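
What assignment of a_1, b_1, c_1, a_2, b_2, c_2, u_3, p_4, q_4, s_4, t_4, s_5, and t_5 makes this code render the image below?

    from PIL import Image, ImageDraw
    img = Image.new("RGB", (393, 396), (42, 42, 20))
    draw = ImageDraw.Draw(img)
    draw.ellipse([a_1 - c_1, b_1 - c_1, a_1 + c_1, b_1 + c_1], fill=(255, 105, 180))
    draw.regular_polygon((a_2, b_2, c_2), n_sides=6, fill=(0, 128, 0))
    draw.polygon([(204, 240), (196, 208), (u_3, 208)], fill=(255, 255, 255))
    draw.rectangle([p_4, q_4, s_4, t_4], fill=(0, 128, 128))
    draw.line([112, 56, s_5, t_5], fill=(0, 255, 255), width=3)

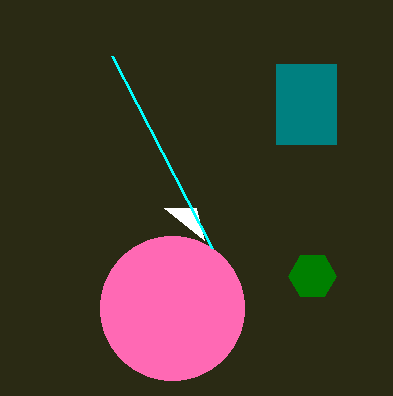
a_1 = 172
b_1 = 308
c_1 = 72
a_2 = 312
b_2 = 276
c_2 = 24
u_3 = 164
p_4 = 276
q_4 = 64
s_4 = 336
t_4 = 144
s_5 = 212
t_5 = 248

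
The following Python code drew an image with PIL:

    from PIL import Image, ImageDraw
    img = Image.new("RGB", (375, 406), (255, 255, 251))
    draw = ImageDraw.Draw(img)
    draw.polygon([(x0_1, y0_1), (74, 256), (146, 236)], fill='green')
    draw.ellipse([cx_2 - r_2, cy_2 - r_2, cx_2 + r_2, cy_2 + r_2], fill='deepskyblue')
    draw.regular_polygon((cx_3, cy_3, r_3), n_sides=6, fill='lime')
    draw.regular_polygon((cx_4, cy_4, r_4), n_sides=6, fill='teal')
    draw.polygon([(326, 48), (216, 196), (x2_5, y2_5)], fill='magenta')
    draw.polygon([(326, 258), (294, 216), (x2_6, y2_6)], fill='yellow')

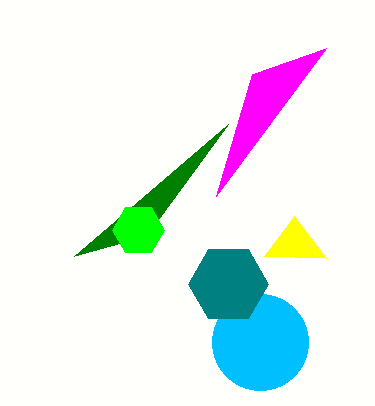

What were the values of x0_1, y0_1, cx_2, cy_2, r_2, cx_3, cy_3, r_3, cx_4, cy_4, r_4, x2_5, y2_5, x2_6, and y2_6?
x0_1 = 228; y0_1 = 124; cx_2 = 260; cy_2 = 342; r_2 = 48; cx_3 = 138; cy_3 = 230; r_3 = 26; cx_4 = 228; cy_4 = 284; r_4 = 40; x2_5 = 252; y2_5 = 74; x2_6 = 264; y2_6 = 256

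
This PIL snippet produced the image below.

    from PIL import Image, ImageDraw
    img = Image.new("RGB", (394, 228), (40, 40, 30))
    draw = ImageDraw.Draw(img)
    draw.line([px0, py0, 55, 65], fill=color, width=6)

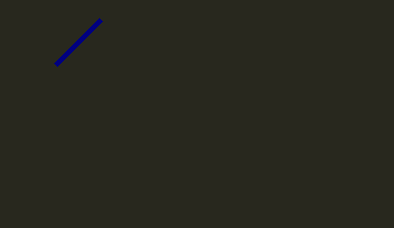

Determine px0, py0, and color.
px0 = 100
py0 = 20
color = 'navy'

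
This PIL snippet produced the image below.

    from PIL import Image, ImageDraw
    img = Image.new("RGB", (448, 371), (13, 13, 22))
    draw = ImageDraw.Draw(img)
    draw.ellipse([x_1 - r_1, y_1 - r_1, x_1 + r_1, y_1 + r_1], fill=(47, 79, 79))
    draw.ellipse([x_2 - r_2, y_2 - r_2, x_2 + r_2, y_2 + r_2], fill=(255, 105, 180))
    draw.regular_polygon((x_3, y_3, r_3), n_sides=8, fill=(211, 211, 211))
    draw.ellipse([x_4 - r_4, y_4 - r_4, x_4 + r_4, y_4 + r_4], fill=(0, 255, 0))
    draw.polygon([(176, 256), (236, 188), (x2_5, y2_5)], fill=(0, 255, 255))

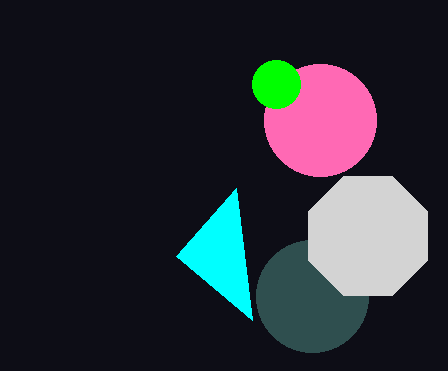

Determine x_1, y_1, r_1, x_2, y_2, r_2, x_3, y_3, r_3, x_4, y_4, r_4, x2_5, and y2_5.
x_1 = 312; y_1 = 296; r_1 = 56; x_2 = 320; y_2 = 120; r_2 = 56; x_3 = 368; y_3 = 236; r_3 = 64; x_4 = 276; y_4 = 84; r_4 = 24; x2_5 = 252; y2_5 = 320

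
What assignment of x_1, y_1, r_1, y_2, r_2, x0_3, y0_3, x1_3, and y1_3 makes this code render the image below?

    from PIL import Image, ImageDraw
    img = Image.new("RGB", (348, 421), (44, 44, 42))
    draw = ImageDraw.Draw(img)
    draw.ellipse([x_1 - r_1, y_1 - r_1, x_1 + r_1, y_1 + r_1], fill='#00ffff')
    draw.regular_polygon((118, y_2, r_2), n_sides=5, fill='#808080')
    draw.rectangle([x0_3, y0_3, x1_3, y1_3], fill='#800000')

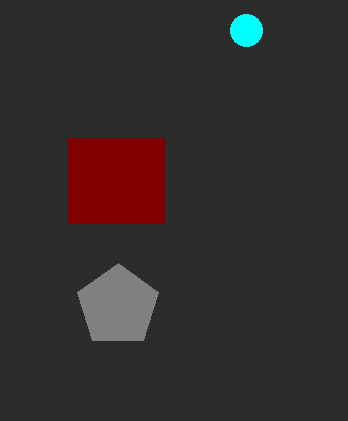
x_1 = 246
y_1 = 30
r_1 = 16
y_2 = 306
r_2 = 43
x0_3 = 68
y0_3 = 138
x1_3 = 164
y1_3 = 223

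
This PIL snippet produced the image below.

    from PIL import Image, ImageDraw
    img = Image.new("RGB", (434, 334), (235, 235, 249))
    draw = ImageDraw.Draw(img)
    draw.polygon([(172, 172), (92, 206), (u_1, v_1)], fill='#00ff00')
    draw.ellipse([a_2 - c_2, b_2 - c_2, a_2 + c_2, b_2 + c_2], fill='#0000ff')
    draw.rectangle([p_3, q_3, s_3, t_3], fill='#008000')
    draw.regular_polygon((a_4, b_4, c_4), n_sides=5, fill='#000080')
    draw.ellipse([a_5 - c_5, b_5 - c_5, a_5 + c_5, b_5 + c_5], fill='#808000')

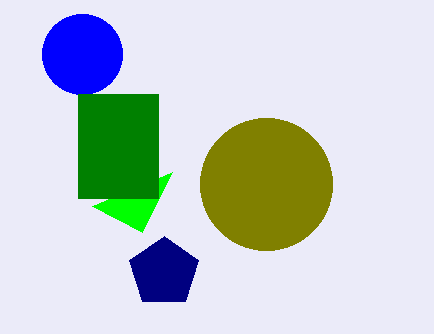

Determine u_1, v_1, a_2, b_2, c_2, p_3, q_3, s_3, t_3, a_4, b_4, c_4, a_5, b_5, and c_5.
u_1 = 142, v_1 = 232, a_2 = 82, b_2 = 54, c_2 = 40, p_3 = 78, q_3 = 94, s_3 = 158, t_3 = 198, a_4 = 164, b_4 = 272, c_4 = 36, a_5 = 266, b_5 = 184, c_5 = 66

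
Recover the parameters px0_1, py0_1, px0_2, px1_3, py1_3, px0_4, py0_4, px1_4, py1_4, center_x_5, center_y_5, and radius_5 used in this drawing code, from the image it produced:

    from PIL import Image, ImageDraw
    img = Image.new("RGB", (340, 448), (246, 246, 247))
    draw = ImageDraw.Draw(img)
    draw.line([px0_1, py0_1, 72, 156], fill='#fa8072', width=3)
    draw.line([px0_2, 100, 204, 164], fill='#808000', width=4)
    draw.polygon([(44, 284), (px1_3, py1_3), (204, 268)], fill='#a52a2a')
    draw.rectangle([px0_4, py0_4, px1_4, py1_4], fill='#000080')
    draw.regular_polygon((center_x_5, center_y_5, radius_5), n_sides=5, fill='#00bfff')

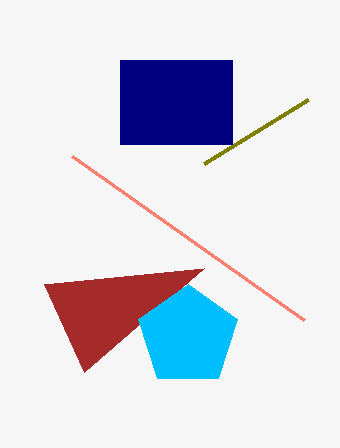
px0_1 = 304
py0_1 = 320
px0_2 = 308
px1_3 = 84
py1_3 = 372
px0_4 = 120
py0_4 = 60
px1_4 = 232
py1_4 = 144
center_x_5 = 188
center_y_5 = 336
radius_5 = 52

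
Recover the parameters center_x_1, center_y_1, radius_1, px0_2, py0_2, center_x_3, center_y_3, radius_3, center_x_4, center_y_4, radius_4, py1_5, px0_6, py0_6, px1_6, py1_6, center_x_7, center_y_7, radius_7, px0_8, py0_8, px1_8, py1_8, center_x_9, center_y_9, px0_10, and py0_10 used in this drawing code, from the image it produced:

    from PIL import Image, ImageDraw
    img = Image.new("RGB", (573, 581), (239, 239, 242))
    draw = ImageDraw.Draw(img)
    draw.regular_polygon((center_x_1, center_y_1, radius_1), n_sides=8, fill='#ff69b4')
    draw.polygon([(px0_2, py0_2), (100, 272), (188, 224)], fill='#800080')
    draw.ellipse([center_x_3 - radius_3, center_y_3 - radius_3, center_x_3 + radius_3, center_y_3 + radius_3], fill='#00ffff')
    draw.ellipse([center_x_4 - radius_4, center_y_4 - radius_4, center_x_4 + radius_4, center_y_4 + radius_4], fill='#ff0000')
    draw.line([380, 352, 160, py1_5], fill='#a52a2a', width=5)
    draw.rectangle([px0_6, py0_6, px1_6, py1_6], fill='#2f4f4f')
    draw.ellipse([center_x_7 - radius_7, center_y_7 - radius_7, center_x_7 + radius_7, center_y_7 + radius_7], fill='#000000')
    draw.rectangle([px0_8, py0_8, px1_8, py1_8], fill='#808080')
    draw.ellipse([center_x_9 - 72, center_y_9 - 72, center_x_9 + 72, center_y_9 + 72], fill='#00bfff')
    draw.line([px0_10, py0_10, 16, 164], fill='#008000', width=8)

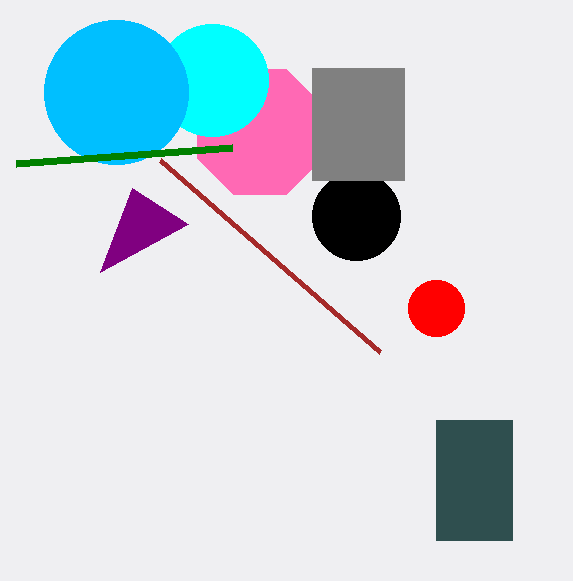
center_x_1 = 260
center_y_1 = 132
radius_1 = 68
px0_2 = 132
py0_2 = 188
center_x_3 = 212
center_y_3 = 80
radius_3 = 56
center_x_4 = 436
center_y_4 = 308
radius_4 = 28
py1_5 = 160
px0_6 = 436
py0_6 = 420
px1_6 = 512
py1_6 = 540
center_x_7 = 356
center_y_7 = 216
radius_7 = 44
px0_8 = 312
py0_8 = 68
px1_8 = 404
py1_8 = 180
center_x_9 = 116
center_y_9 = 92
px0_10 = 232
py0_10 = 148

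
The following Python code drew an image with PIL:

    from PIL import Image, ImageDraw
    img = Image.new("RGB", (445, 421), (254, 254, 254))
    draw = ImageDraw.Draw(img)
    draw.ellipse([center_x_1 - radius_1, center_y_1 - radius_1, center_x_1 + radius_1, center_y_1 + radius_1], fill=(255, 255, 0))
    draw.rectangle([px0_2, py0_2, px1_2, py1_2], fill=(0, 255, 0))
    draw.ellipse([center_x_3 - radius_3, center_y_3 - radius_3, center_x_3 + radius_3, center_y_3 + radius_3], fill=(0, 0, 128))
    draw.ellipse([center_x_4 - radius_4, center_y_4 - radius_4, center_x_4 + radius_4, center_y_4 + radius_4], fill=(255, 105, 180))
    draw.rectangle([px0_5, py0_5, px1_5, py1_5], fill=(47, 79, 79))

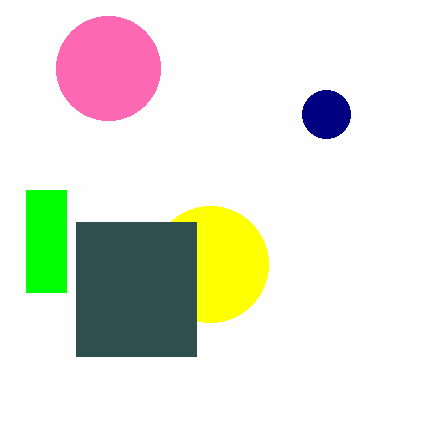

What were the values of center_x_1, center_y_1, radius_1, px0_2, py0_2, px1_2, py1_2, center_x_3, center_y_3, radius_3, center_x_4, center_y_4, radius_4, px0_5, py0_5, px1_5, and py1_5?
center_x_1 = 210
center_y_1 = 264
radius_1 = 58
px0_2 = 26
py0_2 = 190
px1_2 = 66
py1_2 = 292
center_x_3 = 326
center_y_3 = 114
radius_3 = 24
center_x_4 = 108
center_y_4 = 68
radius_4 = 52
px0_5 = 76
py0_5 = 222
px1_5 = 196
py1_5 = 356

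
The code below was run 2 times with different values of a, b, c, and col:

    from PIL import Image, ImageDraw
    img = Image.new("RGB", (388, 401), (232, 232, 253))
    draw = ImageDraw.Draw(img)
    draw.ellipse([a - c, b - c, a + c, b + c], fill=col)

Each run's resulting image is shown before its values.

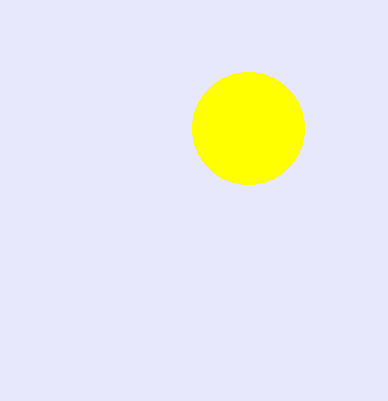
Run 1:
a = 248; b = 128; c = 56; col = 'yellow'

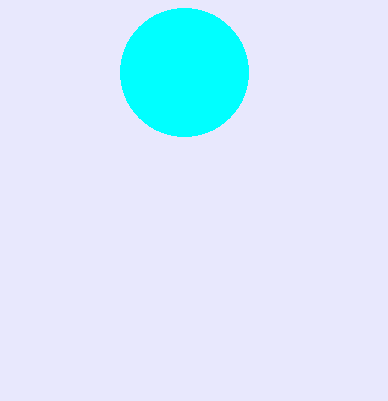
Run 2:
a = 184
b = 72
c = 64
col = 'cyan'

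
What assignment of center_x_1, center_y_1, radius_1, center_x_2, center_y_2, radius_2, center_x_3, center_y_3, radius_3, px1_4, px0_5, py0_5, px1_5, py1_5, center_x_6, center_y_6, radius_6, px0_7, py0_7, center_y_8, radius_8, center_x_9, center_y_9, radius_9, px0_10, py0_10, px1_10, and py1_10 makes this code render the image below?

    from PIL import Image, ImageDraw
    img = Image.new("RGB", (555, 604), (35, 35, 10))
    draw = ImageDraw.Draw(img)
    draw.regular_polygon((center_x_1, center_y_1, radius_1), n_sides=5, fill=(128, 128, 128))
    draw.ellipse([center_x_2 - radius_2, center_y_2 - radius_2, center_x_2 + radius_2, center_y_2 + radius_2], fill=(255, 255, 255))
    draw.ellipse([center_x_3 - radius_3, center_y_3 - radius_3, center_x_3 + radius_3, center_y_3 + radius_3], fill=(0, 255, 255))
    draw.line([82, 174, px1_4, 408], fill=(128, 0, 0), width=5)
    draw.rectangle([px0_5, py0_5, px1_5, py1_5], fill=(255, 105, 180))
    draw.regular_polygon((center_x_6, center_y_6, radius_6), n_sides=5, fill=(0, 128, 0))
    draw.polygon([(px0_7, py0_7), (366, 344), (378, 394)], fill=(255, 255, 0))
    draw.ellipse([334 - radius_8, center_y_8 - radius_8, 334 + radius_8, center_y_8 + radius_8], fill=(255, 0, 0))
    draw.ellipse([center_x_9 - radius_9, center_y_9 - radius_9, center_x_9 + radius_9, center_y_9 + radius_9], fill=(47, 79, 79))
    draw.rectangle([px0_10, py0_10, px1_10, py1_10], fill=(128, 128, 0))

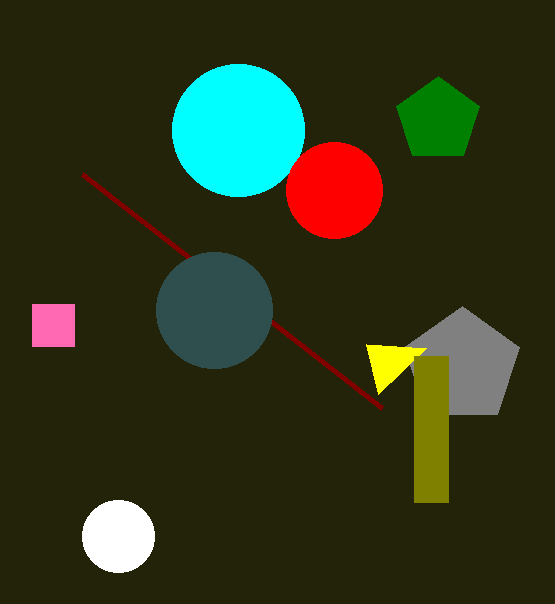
center_x_1 = 462
center_y_1 = 366
radius_1 = 60
center_x_2 = 118
center_y_2 = 536
radius_2 = 36
center_x_3 = 238
center_y_3 = 130
radius_3 = 66
px1_4 = 382
px0_5 = 32
py0_5 = 304
px1_5 = 74
py1_5 = 346
center_x_6 = 438
center_y_6 = 120
radius_6 = 44
px0_7 = 426
py0_7 = 348
center_y_8 = 190
radius_8 = 48
center_x_9 = 214
center_y_9 = 310
radius_9 = 58
px0_10 = 414
py0_10 = 356
px1_10 = 448
py1_10 = 502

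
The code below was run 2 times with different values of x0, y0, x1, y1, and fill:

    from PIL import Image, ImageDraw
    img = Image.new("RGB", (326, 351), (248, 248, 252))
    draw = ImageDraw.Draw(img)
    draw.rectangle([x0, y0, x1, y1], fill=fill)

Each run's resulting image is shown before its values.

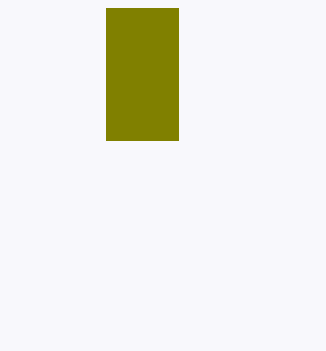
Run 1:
x0 = 106, y0 = 8, x1 = 178, y1 = 140, fill = 'olive'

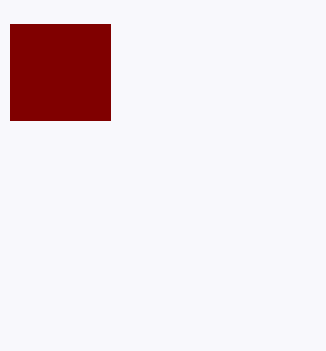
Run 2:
x0 = 10
y0 = 24
x1 = 110
y1 = 120
fill = 'maroon'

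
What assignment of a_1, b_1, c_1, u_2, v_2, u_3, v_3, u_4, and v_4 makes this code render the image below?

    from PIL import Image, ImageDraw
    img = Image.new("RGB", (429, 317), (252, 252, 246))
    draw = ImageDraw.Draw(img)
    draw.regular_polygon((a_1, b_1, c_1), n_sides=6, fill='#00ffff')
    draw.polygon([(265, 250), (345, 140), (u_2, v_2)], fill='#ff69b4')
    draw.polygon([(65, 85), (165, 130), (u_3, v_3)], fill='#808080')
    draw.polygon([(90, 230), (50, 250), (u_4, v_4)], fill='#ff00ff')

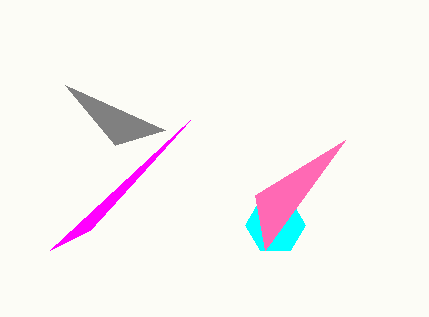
a_1 = 275; b_1 = 225; c_1 = 30; u_2 = 255; v_2 = 195; u_3 = 115; v_3 = 145; u_4 = 190; v_4 = 120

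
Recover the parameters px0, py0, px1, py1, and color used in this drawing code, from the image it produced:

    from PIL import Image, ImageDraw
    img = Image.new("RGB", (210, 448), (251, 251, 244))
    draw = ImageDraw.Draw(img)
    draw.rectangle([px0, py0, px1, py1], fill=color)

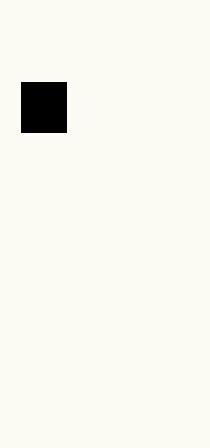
px0 = 21
py0 = 82
px1 = 66
py1 = 132
color = 'black'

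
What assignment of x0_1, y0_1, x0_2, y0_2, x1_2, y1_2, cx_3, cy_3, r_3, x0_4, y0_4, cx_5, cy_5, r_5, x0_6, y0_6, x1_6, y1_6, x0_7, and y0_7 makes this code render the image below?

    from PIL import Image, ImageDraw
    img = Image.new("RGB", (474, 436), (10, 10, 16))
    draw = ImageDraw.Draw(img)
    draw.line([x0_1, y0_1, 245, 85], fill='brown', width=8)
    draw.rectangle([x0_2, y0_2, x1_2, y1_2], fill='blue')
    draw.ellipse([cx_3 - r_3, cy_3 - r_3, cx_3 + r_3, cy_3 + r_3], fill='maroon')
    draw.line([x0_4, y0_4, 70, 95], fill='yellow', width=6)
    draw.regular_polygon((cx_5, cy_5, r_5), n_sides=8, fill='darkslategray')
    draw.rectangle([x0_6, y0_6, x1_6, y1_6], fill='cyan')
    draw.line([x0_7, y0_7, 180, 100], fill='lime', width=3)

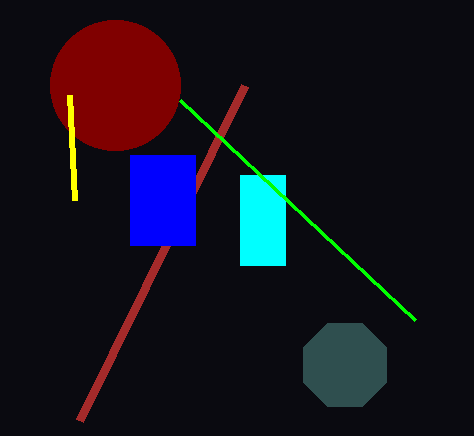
x0_1 = 80, y0_1 = 420, x0_2 = 130, y0_2 = 155, x1_2 = 195, y1_2 = 245, cx_3 = 115, cy_3 = 85, r_3 = 65, x0_4 = 75, y0_4 = 200, cx_5 = 345, cy_5 = 365, r_5 = 45, x0_6 = 240, y0_6 = 175, x1_6 = 285, y1_6 = 265, x0_7 = 415, y0_7 = 320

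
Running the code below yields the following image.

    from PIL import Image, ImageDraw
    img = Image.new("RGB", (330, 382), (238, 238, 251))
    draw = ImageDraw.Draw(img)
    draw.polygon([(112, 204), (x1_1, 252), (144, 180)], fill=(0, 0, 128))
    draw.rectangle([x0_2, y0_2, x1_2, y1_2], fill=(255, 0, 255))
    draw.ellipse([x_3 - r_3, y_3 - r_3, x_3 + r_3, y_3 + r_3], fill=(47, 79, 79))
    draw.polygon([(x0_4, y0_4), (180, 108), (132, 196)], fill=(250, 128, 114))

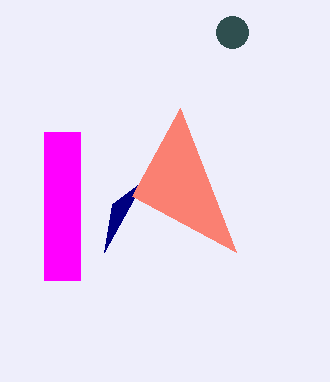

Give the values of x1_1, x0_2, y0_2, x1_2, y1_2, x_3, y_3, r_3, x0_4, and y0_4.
x1_1 = 104; x0_2 = 44; y0_2 = 132; x1_2 = 80; y1_2 = 280; x_3 = 232; y_3 = 32; r_3 = 16; x0_4 = 236; y0_4 = 252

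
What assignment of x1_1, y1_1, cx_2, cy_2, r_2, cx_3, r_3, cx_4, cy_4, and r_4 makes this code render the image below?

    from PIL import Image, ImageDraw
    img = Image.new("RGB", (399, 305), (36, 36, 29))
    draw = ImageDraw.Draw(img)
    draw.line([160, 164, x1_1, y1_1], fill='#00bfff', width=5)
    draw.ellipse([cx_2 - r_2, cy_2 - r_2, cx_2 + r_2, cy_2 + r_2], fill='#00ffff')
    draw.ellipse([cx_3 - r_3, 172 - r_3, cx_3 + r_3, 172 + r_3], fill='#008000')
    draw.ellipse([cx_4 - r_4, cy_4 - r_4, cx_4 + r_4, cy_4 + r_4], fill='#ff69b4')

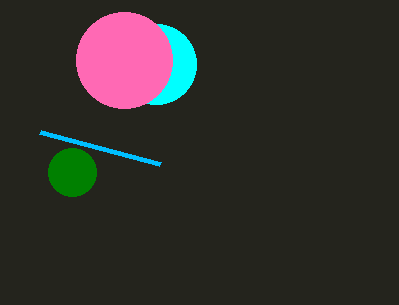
x1_1 = 40
y1_1 = 132
cx_2 = 156
cy_2 = 64
r_2 = 40
cx_3 = 72
r_3 = 24
cx_4 = 124
cy_4 = 60
r_4 = 48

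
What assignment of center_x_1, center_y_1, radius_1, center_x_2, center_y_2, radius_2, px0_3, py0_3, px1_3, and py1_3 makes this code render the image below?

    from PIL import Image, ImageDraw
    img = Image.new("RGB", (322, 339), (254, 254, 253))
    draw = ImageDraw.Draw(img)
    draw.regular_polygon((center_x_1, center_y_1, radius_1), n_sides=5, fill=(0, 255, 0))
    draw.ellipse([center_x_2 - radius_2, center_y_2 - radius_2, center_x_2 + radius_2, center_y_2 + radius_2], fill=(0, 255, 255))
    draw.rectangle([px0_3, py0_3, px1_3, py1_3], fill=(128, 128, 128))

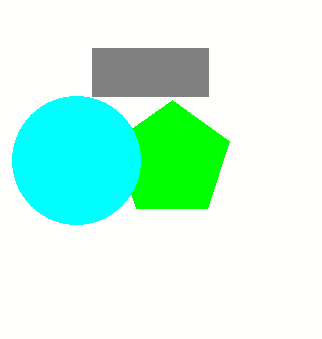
center_x_1 = 172; center_y_1 = 160; radius_1 = 60; center_x_2 = 76; center_y_2 = 160; radius_2 = 64; px0_3 = 92; py0_3 = 48; px1_3 = 208; py1_3 = 96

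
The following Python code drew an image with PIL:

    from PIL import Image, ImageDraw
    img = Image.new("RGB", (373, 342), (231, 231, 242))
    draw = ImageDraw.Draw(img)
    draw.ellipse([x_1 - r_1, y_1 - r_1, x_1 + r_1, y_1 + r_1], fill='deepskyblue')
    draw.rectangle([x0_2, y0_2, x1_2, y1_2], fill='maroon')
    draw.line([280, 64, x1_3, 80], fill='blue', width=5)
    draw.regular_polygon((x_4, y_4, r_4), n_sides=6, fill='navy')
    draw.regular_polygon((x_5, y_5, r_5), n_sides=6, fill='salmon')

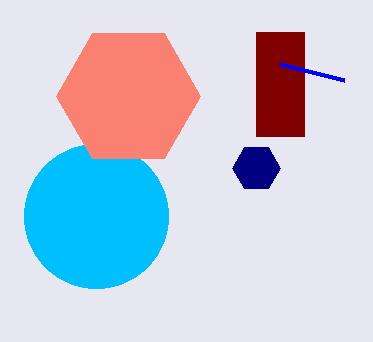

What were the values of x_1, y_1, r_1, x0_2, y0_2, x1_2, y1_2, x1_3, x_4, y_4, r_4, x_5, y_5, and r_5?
x_1 = 96
y_1 = 216
r_1 = 72
x0_2 = 256
y0_2 = 32
x1_2 = 304
y1_2 = 136
x1_3 = 344
x_4 = 256
y_4 = 168
r_4 = 24
x_5 = 128
y_5 = 96
r_5 = 72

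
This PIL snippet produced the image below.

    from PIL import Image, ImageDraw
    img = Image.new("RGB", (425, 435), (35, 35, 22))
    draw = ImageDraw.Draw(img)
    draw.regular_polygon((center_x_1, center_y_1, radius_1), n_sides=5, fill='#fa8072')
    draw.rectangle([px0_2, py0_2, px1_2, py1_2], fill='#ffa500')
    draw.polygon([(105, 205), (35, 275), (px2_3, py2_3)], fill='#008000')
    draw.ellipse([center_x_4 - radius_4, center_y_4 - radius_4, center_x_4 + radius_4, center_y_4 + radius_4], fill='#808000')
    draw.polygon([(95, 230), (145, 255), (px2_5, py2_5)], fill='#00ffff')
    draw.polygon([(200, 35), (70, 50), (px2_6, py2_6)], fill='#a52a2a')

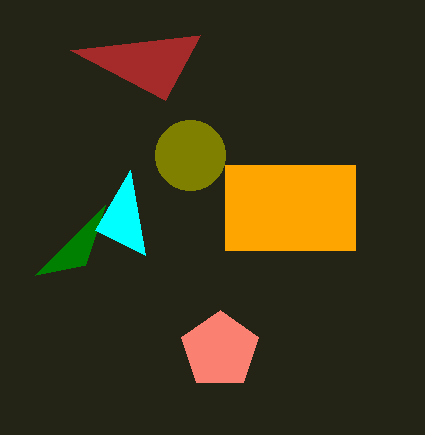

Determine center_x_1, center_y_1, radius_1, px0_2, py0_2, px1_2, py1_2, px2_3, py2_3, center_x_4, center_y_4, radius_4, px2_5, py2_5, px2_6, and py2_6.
center_x_1 = 220
center_y_1 = 350
radius_1 = 40
px0_2 = 225
py0_2 = 165
px1_2 = 355
py1_2 = 250
px2_3 = 85
py2_3 = 265
center_x_4 = 190
center_y_4 = 155
radius_4 = 35
px2_5 = 130
py2_5 = 170
px2_6 = 165
py2_6 = 100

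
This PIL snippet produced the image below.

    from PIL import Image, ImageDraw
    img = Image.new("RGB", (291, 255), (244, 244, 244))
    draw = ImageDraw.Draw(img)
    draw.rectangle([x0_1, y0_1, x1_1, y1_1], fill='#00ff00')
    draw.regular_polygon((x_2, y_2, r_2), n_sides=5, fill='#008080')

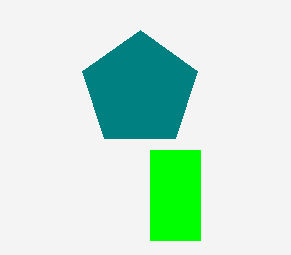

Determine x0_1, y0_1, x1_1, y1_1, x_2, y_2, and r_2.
x0_1 = 150
y0_1 = 150
x1_1 = 200
y1_1 = 240
x_2 = 140
y_2 = 90
r_2 = 60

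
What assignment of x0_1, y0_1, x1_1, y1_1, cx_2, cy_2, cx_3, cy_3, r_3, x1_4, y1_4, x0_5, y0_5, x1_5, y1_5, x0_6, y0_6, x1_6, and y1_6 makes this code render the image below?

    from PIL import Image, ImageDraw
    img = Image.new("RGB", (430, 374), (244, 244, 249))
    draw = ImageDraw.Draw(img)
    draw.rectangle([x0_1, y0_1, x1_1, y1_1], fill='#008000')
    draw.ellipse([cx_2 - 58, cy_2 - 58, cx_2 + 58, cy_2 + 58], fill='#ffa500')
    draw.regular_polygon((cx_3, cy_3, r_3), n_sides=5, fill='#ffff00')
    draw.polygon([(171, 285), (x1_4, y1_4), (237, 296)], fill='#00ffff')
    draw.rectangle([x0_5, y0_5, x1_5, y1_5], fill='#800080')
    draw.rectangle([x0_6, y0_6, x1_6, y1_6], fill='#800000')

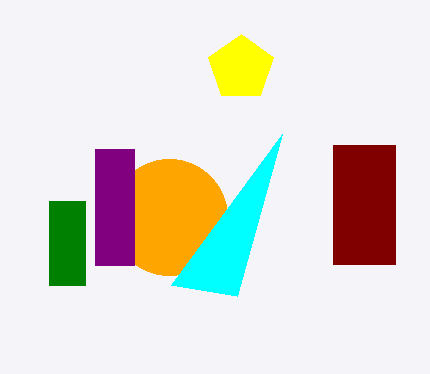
x0_1 = 49; y0_1 = 201; x1_1 = 85; y1_1 = 285; cx_2 = 169; cy_2 = 217; cx_3 = 241; cy_3 = 68; r_3 = 34; x1_4 = 282; y1_4 = 134; x0_5 = 95; y0_5 = 149; x1_5 = 134; y1_5 = 265; x0_6 = 333; y0_6 = 145; x1_6 = 395; y1_6 = 264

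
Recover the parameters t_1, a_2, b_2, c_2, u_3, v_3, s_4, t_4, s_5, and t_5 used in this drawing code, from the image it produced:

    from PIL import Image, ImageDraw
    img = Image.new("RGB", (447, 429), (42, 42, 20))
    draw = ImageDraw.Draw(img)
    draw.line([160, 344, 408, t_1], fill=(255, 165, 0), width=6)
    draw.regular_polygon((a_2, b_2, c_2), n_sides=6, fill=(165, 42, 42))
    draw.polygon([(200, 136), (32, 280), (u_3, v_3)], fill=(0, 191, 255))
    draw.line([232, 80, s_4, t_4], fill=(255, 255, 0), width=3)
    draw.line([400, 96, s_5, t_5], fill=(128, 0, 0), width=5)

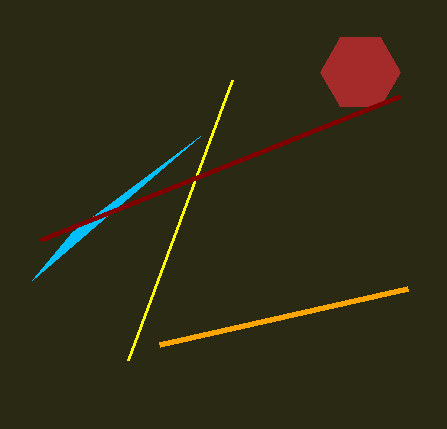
t_1 = 288; a_2 = 360; b_2 = 72; c_2 = 40; u_3 = 72; v_3 = 232; s_4 = 128; t_4 = 360; s_5 = 40; t_5 = 240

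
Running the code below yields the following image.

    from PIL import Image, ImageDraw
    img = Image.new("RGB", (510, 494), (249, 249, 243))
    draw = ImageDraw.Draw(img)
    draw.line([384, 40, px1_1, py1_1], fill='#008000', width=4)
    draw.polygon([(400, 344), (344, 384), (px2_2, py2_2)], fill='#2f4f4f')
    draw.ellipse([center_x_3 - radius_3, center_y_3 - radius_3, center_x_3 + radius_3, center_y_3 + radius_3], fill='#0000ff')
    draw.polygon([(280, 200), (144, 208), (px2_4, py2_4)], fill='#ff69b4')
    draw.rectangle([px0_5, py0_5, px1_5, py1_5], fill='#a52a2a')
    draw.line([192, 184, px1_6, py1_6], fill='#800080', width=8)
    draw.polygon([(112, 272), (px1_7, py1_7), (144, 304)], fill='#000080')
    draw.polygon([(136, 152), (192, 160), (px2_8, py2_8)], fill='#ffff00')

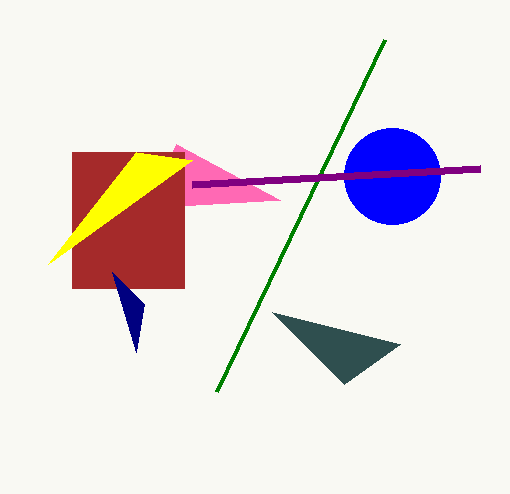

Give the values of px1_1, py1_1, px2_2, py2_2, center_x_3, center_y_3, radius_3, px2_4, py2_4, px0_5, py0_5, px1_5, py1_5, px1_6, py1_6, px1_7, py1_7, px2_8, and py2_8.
px1_1 = 216; py1_1 = 392; px2_2 = 272; py2_2 = 312; center_x_3 = 392; center_y_3 = 176; radius_3 = 48; px2_4 = 176; py2_4 = 144; px0_5 = 72; py0_5 = 152; px1_5 = 184; py1_5 = 288; px1_6 = 480; py1_6 = 168; px1_7 = 136; py1_7 = 352; px2_8 = 48; py2_8 = 264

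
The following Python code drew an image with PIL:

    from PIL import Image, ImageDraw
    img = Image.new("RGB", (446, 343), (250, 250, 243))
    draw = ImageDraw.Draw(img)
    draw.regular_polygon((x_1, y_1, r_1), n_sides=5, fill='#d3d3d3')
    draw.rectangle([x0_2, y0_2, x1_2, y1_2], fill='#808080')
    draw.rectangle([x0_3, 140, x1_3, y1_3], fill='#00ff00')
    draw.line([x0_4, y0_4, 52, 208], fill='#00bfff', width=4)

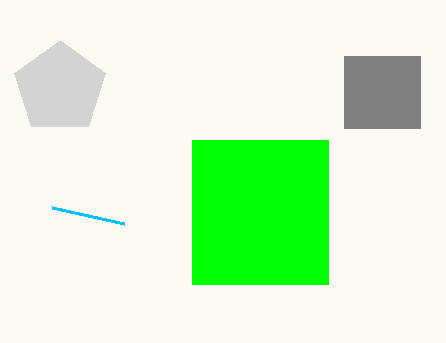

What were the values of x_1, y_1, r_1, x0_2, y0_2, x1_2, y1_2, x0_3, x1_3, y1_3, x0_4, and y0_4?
x_1 = 60
y_1 = 88
r_1 = 48
x0_2 = 344
y0_2 = 56
x1_2 = 420
y1_2 = 128
x0_3 = 192
x1_3 = 328
y1_3 = 284
x0_4 = 124
y0_4 = 224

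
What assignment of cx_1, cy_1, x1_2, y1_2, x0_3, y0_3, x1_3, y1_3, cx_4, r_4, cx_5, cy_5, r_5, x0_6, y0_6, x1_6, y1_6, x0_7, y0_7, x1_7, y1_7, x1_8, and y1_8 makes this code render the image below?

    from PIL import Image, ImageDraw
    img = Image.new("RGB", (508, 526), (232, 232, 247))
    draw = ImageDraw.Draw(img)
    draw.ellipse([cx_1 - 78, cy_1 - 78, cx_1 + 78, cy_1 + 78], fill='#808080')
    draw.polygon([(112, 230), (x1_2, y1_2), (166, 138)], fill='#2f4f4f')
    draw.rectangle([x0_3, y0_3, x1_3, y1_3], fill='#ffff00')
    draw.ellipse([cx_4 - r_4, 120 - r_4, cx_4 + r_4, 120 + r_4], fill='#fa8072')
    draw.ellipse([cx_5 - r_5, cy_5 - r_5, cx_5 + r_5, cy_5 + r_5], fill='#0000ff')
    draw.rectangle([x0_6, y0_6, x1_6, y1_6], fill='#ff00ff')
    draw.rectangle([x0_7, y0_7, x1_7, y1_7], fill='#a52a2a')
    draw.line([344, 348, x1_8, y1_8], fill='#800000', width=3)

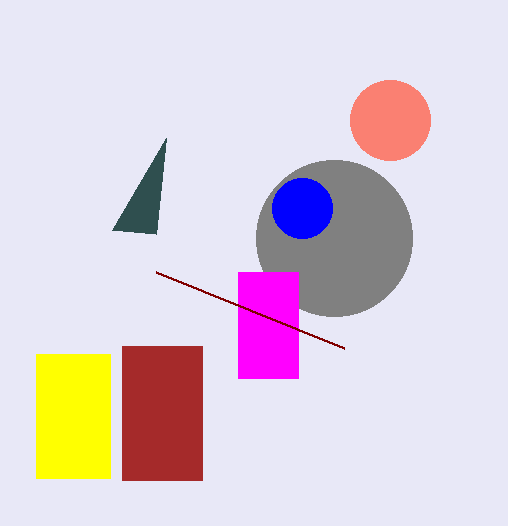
cx_1 = 334, cy_1 = 238, x1_2 = 156, y1_2 = 234, x0_3 = 36, y0_3 = 354, x1_3 = 110, y1_3 = 478, cx_4 = 390, r_4 = 40, cx_5 = 302, cy_5 = 208, r_5 = 30, x0_6 = 238, y0_6 = 272, x1_6 = 298, y1_6 = 378, x0_7 = 122, y0_7 = 346, x1_7 = 202, y1_7 = 480, x1_8 = 156, y1_8 = 272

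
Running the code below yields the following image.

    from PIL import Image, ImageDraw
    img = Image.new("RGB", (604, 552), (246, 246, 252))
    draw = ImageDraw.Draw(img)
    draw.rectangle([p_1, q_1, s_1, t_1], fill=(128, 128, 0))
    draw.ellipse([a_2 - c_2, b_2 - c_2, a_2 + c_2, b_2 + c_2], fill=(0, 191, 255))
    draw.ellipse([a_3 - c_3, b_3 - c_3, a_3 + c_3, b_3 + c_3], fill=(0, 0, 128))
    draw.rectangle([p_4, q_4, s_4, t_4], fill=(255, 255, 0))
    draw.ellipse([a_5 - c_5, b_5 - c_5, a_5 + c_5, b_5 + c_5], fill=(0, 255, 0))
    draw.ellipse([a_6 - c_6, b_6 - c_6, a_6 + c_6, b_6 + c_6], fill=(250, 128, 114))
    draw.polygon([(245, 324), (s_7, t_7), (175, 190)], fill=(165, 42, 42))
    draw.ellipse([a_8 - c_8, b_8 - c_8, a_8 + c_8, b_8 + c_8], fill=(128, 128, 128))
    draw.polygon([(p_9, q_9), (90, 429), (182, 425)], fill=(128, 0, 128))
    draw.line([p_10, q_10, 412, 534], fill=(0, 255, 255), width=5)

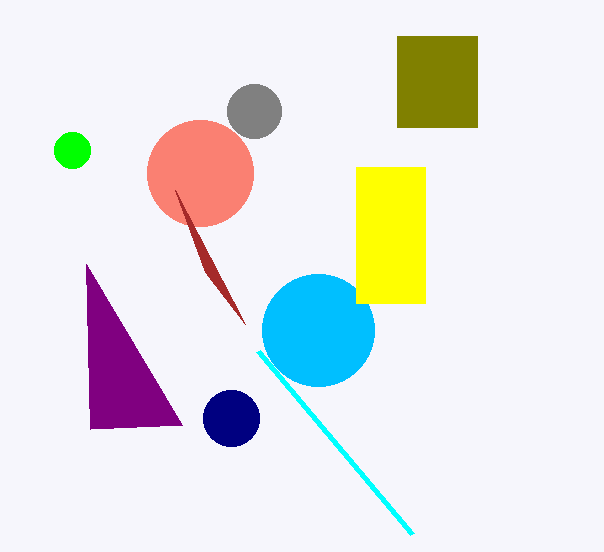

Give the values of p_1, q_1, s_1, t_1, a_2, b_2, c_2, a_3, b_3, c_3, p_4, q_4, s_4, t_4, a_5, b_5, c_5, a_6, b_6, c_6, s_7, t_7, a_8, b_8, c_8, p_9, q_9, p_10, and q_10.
p_1 = 397, q_1 = 36, s_1 = 477, t_1 = 127, a_2 = 318, b_2 = 330, c_2 = 56, a_3 = 231, b_3 = 418, c_3 = 28, p_4 = 356, q_4 = 167, s_4 = 425, t_4 = 303, a_5 = 72, b_5 = 150, c_5 = 18, a_6 = 200, b_6 = 173, c_6 = 53, s_7 = 205, t_7 = 272, a_8 = 254, b_8 = 111, c_8 = 27, p_9 = 86, q_9 = 264, p_10 = 258, q_10 = 351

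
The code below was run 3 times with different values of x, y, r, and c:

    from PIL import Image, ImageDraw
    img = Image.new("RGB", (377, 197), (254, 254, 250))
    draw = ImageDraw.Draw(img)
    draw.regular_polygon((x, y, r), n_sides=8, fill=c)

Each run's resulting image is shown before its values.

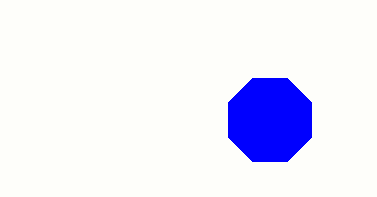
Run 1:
x = 270
y = 120
r = 45
c = 'blue'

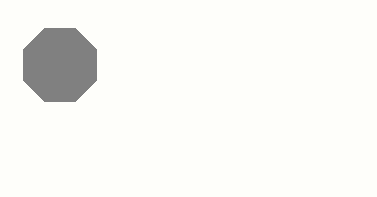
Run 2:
x = 60; y = 65; r = 40; c = 'gray'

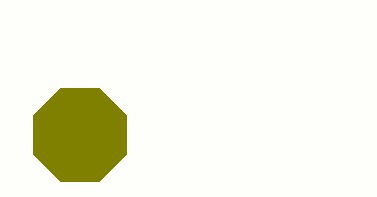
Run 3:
x = 80, y = 135, r = 50, c = 'olive'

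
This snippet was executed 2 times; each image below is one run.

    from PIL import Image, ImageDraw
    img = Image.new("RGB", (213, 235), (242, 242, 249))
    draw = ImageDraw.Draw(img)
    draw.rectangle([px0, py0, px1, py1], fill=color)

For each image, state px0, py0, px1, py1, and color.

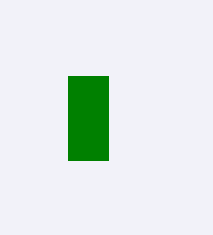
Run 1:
px0 = 68
py0 = 76
px1 = 108
py1 = 160
color = 'green'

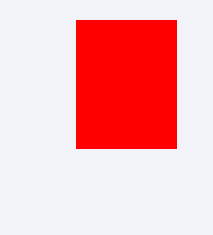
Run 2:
px0 = 76, py0 = 20, px1 = 176, py1 = 148, color = 'red'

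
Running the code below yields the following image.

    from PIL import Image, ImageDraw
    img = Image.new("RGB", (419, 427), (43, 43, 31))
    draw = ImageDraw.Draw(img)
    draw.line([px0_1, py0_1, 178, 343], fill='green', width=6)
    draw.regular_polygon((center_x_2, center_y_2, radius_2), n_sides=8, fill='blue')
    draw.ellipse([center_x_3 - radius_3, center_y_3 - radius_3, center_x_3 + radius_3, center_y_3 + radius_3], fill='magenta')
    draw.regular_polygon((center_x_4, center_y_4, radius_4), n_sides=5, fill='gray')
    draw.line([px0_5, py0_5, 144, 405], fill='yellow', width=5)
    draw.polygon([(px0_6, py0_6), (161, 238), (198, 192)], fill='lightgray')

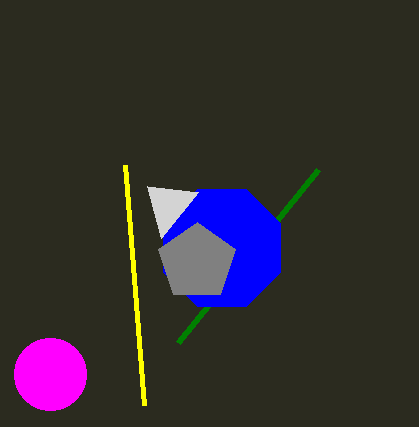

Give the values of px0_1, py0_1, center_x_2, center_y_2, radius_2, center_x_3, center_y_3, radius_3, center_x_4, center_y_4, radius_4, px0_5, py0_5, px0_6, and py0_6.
px0_1 = 318
py0_1 = 170
center_x_2 = 222
center_y_2 = 248
radius_2 = 63
center_x_3 = 50
center_y_3 = 374
radius_3 = 36
center_x_4 = 197
center_y_4 = 262
radius_4 = 40
px0_5 = 125
py0_5 = 165
px0_6 = 147
py0_6 = 186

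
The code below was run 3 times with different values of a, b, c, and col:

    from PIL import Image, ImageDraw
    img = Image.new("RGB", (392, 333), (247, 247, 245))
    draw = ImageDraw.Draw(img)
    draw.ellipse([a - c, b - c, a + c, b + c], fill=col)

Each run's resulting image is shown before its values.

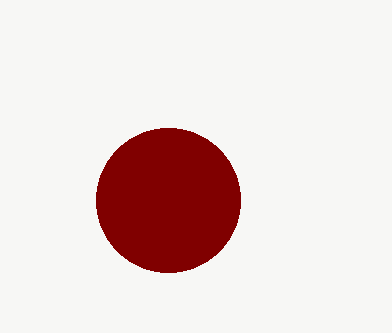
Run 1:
a = 168; b = 200; c = 72; col = 'maroon'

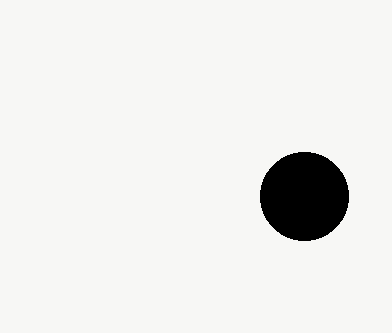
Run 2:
a = 304
b = 196
c = 44
col = 'black'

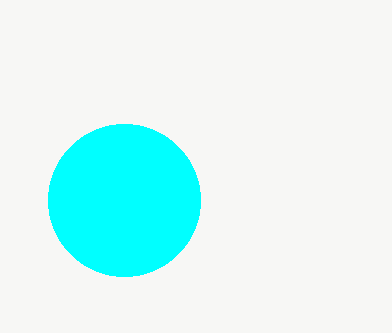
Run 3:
a = 124
b = 200
c = 76
col = 'cyan'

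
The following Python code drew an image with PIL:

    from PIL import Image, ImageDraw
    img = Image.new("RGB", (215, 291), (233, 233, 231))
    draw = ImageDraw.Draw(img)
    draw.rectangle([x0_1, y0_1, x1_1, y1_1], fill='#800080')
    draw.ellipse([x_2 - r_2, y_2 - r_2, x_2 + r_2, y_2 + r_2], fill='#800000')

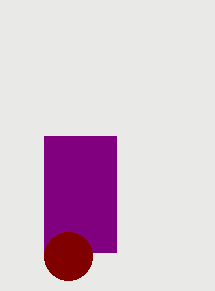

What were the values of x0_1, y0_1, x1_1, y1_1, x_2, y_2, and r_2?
x0_1 = 44
y0_1 = 136
x1_1 = 116
y1_1 = 252
x_2 = 68
y_2 = 256
r_2 = 24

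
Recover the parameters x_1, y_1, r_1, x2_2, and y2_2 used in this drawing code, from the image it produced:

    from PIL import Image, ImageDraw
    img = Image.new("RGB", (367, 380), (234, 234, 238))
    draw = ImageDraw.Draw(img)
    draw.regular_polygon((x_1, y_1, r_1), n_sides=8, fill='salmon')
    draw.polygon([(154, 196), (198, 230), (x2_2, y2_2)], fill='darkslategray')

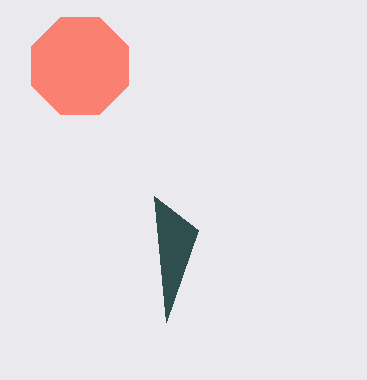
x_1 = 80; y_1 = 66; r_1 = 52; x2_2 = 166; y2_2 = 322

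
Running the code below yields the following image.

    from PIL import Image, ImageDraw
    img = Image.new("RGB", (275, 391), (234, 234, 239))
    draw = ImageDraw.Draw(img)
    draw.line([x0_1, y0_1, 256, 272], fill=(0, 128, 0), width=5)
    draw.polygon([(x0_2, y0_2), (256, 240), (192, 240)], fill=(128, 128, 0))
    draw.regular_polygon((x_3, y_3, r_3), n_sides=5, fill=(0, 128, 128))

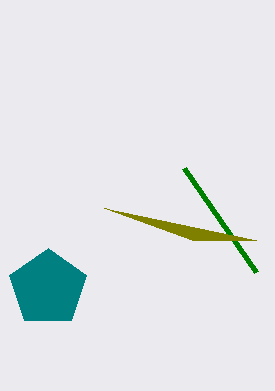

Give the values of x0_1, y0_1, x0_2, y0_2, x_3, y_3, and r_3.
x0_1 = 184
y0_1 = 168
x0_2 = 104
y0_2 = 208
x_3 = 48
y_3 = 288
r_3 = 40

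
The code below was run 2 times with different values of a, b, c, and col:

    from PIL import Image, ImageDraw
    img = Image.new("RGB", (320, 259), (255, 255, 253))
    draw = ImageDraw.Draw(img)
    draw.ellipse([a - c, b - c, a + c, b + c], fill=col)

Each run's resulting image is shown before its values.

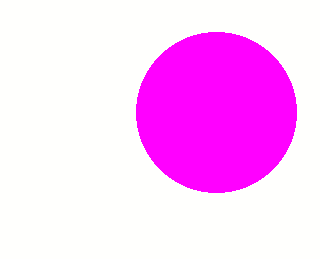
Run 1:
a = 216; b = 112; c = 80; col = 'magenta'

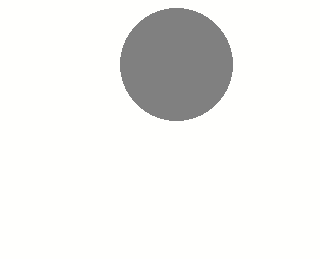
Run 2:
a = 176
b = 64
c = 56
col = 'gray'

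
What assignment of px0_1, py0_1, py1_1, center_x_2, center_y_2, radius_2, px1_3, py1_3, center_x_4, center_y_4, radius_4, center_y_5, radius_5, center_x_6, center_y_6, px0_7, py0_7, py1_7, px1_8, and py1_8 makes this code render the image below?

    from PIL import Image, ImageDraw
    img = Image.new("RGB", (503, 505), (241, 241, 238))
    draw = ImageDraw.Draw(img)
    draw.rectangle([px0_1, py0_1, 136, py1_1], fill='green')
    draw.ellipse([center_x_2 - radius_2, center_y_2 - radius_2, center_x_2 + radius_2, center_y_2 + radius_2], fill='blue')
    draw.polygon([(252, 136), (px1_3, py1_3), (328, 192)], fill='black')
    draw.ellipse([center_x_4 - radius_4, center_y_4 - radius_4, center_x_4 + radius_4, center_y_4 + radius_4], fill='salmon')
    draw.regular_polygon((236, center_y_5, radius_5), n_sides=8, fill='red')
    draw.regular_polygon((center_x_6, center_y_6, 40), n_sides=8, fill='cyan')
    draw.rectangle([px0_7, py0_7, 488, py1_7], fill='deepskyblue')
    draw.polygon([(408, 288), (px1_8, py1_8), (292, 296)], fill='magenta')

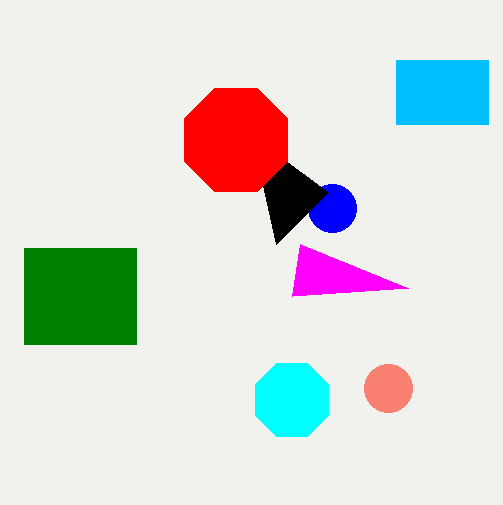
px0_1 = 24
py0_1 = 248
py1_1 = 344
center_x_2 = 332
center_y_2 = 208
radius_2 = 24
px1_3 = 276
py1_3 = 244
center_x_4 = 388
center_y_4 = 388
radius_4 = 24
center_y_5 = 140
radius_5 = 56
center_x_6 = 292
center_y_6 = 400
px0_7 = 396
py0_7 = 60
py1_7 = 124
px1_8 = 300
py1_8 = 244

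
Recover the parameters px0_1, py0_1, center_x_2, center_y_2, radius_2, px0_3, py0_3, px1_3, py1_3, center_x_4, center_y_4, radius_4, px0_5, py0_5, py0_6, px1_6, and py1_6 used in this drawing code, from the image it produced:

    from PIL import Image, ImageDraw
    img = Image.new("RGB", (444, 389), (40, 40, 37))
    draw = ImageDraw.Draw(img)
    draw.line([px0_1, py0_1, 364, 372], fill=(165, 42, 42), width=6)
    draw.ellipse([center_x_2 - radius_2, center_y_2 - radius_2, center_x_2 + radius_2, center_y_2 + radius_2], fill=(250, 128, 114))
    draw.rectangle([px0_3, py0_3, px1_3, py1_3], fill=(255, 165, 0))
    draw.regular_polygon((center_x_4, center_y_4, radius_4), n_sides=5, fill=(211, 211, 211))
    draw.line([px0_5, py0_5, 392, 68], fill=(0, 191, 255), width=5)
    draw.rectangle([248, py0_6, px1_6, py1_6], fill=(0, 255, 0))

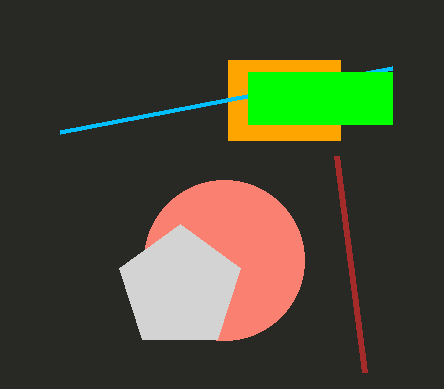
px0_1 = 336, py0_1 = 156, center_x_2 = 224, center_y_2 = 260, radius_2 = 80, px0_3 = 228, py0_3 = 60, px1_3 = 340, py1_3 = 140, center_x_4 = 180, center_y_4 = 288, radius_4 = 64, px0_5 = 60, py0_5 = 132, py0_6 = 72, px1_6 = 392, py1_6 = 124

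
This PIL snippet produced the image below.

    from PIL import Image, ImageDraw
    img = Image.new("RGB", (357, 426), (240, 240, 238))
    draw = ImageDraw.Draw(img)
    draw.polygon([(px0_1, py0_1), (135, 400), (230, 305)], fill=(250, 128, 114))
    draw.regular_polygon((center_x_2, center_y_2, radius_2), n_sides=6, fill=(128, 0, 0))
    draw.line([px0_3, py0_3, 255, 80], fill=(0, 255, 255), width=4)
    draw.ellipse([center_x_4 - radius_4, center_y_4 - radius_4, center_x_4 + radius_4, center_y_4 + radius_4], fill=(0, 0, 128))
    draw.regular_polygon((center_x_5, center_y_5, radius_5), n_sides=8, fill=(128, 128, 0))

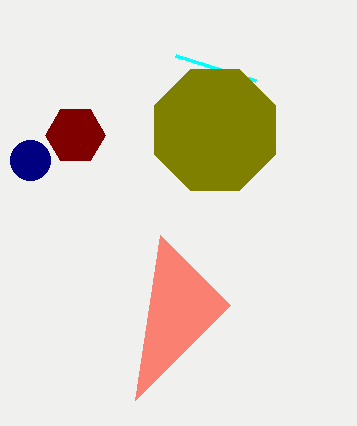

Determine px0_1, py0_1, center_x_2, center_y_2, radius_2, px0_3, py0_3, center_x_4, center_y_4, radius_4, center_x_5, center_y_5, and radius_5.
px0_1 = 160, py0_1 = 235, center_x_2 = 75, center_y_2 = 135, radius_2 = 30, px0_3 = 175, py0_3 = 55, center_x_4 = 30, center_y_4 = 160, radius_4 = 20, center_x_5 = 215, center_y_5 = 130, radius_5 = 65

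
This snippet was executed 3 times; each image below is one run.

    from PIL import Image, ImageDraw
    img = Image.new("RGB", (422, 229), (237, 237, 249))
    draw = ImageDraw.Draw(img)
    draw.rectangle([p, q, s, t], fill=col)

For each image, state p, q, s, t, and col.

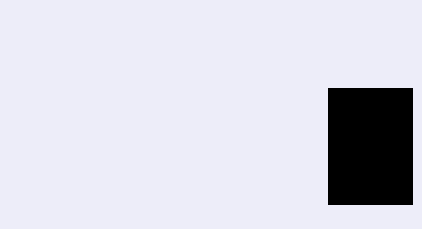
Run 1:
p = 328; q = 88; s = 412; t = 204; col = 'black'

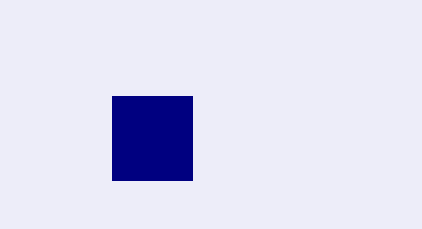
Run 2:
p = 112, q = 96, s = 192, t = 180, col = 'navy'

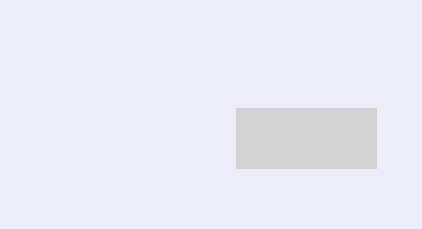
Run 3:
p = 236; q = 108; s = 376; t = 168; col = 'lightgray'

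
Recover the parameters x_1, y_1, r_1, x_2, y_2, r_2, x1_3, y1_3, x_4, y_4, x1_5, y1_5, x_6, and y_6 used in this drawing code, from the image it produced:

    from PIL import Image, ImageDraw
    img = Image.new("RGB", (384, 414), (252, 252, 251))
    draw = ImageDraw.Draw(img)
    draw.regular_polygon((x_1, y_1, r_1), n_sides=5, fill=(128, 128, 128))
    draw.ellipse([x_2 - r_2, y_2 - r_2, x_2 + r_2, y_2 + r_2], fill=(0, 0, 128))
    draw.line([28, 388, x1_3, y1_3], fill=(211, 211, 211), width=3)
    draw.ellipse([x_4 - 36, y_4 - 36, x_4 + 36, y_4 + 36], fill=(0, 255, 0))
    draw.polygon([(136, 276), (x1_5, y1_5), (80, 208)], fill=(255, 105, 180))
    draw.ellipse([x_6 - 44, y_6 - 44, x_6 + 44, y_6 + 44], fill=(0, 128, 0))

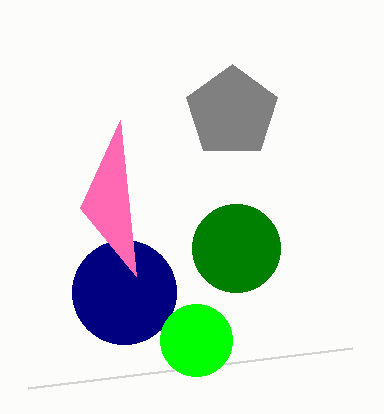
x_1 = 232
y_1 = 112
r_1 = 48
x_2 = 124
y_2 = 292
r_2 = 52
x1_3 = 352
y1_3 = 348
x_4 = 196
y_4 = 340
x1_5 = 120
y1_5 = 120
x_6 = 236
y_6 = 248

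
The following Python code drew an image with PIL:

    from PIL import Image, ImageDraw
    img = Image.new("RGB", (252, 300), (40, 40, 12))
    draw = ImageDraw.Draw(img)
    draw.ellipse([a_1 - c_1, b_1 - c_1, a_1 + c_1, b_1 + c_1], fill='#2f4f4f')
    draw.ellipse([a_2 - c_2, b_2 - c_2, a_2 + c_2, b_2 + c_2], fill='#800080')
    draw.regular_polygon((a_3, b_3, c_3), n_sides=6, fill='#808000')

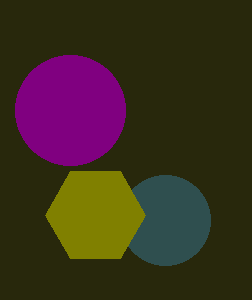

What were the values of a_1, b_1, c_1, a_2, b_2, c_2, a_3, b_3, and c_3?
a_1 = 165
b_1 = 220
c_1 = 45
a_2 = 70
b_2 = 110
c_2 = 55
a_3 = 95
b_3 = 215
c_3 = 50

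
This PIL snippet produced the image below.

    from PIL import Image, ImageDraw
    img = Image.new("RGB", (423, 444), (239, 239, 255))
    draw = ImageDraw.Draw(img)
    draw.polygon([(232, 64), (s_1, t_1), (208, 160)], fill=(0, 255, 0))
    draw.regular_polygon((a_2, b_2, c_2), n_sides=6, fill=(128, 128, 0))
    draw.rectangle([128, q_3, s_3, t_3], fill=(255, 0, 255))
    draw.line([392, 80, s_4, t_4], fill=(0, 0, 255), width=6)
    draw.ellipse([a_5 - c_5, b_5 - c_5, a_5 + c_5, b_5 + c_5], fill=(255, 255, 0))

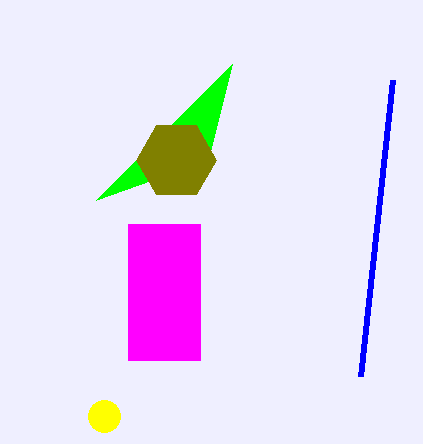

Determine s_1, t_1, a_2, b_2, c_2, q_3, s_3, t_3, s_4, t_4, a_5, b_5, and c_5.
s_1 = 96
t_1 = 200
a_2 = 176
b_2 = 160
c_2 = 40
q_3 = 224
s_3 = 200
t_3 = 360
s_4 = 360
t_4 = 376
a_5 = 104
b_5 = 416
c_5 = 16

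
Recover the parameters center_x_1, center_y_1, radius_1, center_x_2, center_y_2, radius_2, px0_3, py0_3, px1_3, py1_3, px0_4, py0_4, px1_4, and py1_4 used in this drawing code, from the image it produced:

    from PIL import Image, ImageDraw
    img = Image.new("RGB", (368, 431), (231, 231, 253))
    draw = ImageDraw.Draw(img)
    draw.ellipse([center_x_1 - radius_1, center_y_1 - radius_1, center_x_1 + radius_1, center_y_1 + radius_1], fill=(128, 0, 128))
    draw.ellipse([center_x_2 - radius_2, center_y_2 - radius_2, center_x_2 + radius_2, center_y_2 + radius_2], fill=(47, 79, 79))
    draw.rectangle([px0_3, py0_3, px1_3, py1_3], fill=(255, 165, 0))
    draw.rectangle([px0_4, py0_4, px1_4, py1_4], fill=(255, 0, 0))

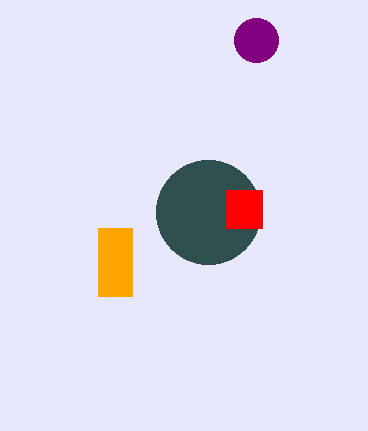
center_x_1 = 256, center_y_1 = 40, radius_1 = 22, center_x_2 = 208, center_y_2 = 212, radius_2 = 52, px0_3 = 98, py0_3 = 228, px1_3 = 132, py1_3 = 296, px0_4 = 226, py0_4 = 190, px1_4 = 262, py1_4 = 228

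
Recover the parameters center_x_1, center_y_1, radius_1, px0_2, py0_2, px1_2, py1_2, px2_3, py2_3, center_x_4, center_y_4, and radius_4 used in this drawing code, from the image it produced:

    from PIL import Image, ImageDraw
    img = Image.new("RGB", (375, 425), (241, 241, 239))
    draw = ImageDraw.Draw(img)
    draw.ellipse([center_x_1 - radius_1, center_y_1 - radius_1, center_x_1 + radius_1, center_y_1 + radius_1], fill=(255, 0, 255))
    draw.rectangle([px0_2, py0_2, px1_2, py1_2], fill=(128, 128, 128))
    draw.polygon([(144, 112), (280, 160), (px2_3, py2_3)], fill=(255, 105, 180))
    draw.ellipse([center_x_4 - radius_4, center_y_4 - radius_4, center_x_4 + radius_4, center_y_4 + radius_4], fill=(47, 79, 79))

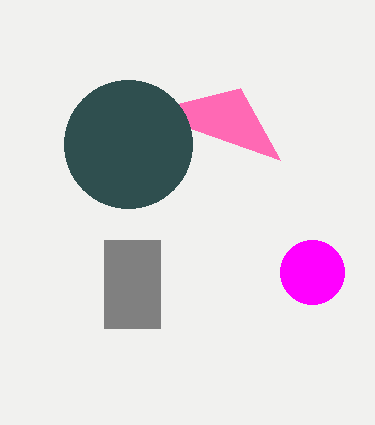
center_x_1 = 312
center_y_1 = 272
radius_1 = 32
px0_2 = 104
py0_2 = 240
px1_2 = 160
py1_2 = 328
px2_3 = 240
py2_3 = 88
center_x_4 = 128
center_y_4 = 144
radius_4 = 64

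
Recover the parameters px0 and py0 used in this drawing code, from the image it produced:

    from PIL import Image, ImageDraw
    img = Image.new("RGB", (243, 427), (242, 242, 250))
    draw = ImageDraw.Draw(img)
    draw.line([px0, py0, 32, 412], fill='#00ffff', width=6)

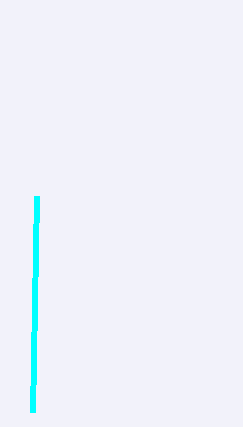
px0 = 36, py0 = 196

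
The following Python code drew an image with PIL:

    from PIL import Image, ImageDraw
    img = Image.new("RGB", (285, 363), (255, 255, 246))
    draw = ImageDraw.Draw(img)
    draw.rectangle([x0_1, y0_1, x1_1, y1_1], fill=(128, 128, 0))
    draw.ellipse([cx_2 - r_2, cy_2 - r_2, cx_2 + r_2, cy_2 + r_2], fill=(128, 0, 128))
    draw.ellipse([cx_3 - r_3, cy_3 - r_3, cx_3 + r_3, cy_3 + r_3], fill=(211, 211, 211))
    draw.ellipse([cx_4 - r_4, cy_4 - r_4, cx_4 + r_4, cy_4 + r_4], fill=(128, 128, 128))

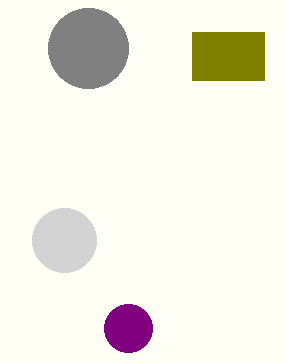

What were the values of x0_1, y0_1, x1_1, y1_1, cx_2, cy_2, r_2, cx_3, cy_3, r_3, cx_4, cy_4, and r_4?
x0_1 = 192; y0_1 = 32; x1_1 = 264; y1_1 = 80; cx_2 = 128; cy_2 = 328; r_2 = 24; cx_3 = 64; cy_3 = 240; r_3 = 32; cx_4 = 88; cy_4 = 48; r_4 = 40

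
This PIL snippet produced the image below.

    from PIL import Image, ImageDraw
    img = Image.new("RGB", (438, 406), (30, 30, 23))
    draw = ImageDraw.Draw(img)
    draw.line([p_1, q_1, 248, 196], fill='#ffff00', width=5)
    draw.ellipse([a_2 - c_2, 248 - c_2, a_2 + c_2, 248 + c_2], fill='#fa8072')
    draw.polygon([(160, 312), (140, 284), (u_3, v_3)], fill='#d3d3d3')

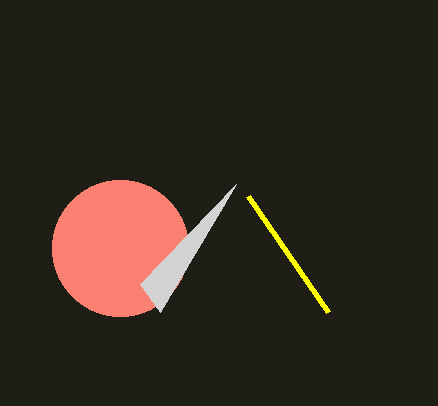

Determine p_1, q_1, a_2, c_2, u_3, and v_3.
p_1 = 328, q_1 = 312, a_2 = 120, c_2 = 68, u_3 = 236, v_3 = 184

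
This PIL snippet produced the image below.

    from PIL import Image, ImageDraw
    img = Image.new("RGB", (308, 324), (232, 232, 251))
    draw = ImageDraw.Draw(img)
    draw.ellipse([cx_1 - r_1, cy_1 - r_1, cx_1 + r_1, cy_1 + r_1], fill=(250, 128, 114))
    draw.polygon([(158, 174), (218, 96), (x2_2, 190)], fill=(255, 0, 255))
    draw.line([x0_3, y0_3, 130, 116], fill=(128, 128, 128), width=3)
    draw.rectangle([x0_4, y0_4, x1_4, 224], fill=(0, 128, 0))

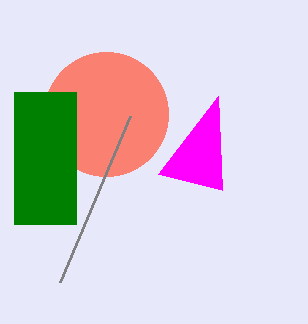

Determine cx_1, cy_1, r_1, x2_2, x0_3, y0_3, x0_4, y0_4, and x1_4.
cx_1 = 106
cy_1 = 114
r_1 = 62
x2_2 = 222
x0_3 = 60
y0_3 = 282
x0_4 = 14
y0_4 = 92
x1_4 = 76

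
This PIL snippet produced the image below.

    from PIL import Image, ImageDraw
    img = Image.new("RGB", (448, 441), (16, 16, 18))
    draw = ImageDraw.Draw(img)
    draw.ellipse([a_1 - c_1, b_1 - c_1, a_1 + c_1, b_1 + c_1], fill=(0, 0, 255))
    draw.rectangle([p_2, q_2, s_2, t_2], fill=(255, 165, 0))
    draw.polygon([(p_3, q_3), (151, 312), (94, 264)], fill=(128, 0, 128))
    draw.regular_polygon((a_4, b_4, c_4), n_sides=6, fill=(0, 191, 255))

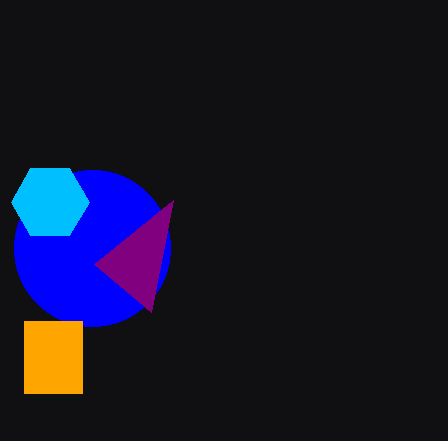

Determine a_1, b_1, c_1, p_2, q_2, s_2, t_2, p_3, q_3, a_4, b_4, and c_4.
a_1 = 92, b_1 = 248, c_1 = 78, p_2 = 24, q_2 = 321, s_2 = 82, t_2 = 393, p_3 = 173, q_3 = 200, a_4 = 50, b_4 = 202, c_4 = 39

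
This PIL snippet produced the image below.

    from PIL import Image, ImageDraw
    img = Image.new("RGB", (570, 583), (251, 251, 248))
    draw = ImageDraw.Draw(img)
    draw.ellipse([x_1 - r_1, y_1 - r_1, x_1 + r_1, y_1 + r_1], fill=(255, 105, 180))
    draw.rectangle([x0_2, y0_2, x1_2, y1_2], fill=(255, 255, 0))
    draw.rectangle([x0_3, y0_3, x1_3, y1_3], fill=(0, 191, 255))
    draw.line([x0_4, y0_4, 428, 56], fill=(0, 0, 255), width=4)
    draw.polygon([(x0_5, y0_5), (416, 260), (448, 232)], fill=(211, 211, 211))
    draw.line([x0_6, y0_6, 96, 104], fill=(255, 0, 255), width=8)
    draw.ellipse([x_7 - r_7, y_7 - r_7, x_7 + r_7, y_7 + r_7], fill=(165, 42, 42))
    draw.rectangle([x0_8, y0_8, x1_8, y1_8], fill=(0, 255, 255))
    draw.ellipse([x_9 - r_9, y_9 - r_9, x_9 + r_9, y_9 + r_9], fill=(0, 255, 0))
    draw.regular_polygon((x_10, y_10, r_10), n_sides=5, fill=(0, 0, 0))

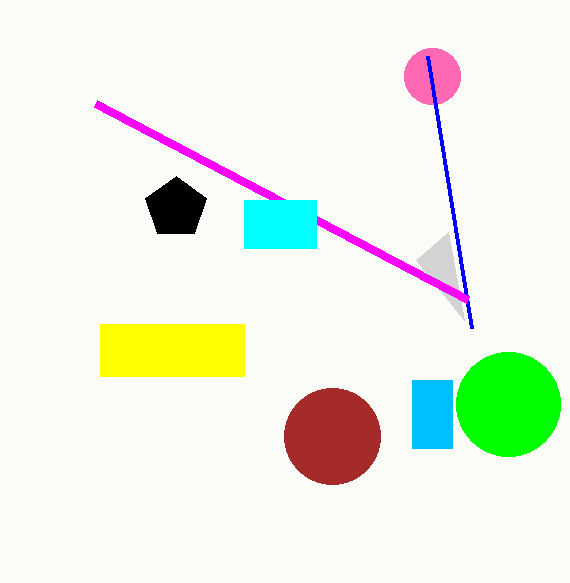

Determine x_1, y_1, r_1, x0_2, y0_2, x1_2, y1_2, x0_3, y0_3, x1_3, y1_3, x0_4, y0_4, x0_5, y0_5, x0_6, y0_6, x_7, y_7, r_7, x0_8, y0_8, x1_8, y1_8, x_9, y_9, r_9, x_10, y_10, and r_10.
x_1 = 432, y_1 = 76, r_1 = 28, x0_2 = 100, y0_2 = 324, x1_2 = 244, y1_2 = 376, x0_3 = 412, y0_3 = 380, x1_3 = 452, y1_3 = 448, x0_4 = 472, y0_4 = 328, x0_5 = 464, y0_5 = 320, x0_6 = 468, y0_6 = 300, x_7 = 332, y_7 = 436, r_7 = 48, x0_8 = 244, y0_8 = 200, x1_8 = 316, y1_8 = 248, x_9 = 508, y_9 = 404, r_9 = 52, x_10 = 176, y_10 = 208, r_10 = 32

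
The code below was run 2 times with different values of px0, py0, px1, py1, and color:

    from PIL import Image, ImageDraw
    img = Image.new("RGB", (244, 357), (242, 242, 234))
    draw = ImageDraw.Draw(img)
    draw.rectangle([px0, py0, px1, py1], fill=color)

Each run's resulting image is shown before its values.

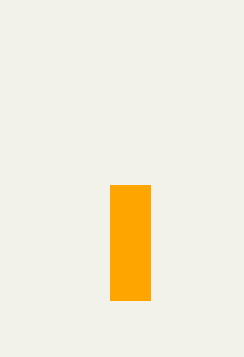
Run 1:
px0 = 110; py0 = 185; px1 = 150; py1 = 300; color = 'orange'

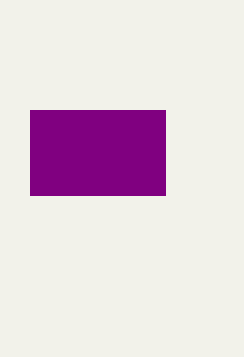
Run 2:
px0 = 30
py0 = 110
px1 = 165
py1 = 195
color = 'purple'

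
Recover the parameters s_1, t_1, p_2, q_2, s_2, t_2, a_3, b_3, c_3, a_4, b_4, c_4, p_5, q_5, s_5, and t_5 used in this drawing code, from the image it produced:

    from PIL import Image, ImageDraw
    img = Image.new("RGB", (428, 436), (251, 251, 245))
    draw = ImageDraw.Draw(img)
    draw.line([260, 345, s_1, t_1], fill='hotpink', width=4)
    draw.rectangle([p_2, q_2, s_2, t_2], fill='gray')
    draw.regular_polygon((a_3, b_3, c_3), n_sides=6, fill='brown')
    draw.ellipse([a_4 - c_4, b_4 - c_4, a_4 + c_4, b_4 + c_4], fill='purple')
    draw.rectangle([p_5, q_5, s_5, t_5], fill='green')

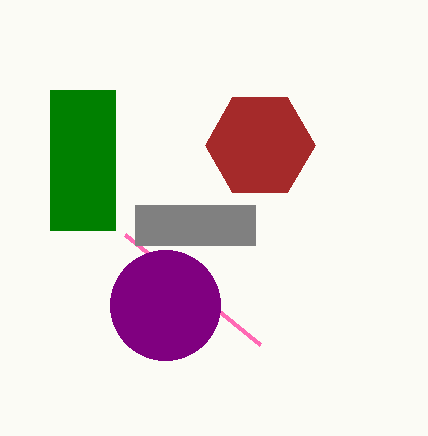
s_1 = 125, t_1 = 235, p_2 = 135, q_2 = 205, s_2 = 255, t_2 = 245, a_3 = 260, b_3 = 145, c_3 = 55, a_4 = 165, b_4 = 305, c_4 = 55, p_5 = 50, q_5 = 90, s_5 = 115, t_5 = 230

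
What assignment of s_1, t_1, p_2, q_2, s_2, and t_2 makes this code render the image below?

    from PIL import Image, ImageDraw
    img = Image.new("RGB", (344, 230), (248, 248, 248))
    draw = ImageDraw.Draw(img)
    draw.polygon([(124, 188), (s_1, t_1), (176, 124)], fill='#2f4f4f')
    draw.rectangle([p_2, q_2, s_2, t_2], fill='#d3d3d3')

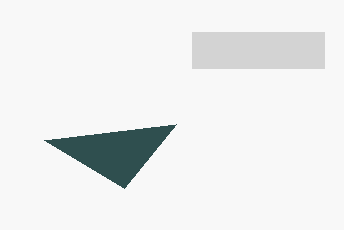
s_1 = 44; t_1 = 140; p_2 = 192; q_2 = 32; s_2 = 324; t_2 = 68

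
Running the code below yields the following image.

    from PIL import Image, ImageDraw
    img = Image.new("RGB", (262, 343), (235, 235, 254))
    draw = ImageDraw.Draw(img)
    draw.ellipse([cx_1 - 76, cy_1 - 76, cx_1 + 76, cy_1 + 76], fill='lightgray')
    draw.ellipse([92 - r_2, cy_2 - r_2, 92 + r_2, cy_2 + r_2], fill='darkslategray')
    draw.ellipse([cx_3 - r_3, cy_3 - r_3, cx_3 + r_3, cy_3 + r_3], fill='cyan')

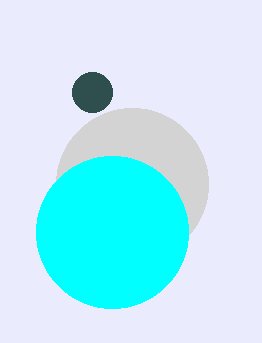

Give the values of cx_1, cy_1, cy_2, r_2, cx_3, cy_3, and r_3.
cx_1 = 132, cy_1 = 184, cy_2 = 92, r_2 = 20, cx_3 = 112, cy_3 = 232, r_3 = 76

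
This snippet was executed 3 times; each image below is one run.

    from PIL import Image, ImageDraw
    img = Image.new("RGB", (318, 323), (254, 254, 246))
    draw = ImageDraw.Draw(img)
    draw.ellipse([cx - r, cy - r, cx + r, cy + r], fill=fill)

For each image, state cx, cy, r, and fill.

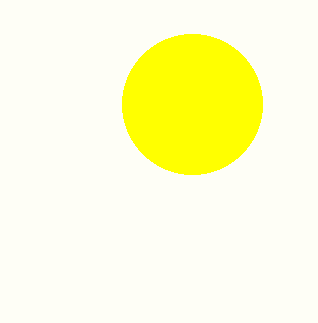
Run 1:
cx = 192
cy = 104
r = 70
fill = 'yellow'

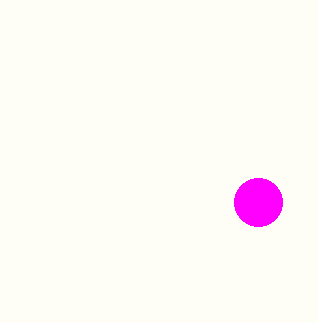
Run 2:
cx = 258; cy = 202; r = 24; fill = 'magenta'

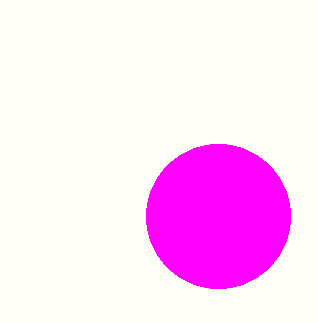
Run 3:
cx = 218
cy = 216
r = 72
fill = 'magenta'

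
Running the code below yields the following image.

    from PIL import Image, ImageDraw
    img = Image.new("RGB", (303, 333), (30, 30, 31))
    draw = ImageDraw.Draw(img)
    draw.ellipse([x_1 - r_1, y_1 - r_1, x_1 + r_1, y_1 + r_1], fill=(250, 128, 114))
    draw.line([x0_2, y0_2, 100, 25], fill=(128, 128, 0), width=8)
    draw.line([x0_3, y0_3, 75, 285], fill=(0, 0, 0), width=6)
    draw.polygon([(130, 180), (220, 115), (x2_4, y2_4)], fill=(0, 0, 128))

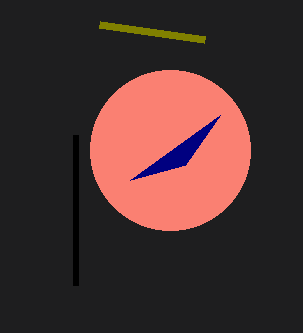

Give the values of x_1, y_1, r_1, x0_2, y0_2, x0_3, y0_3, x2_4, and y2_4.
x_1 = 170, y_1 = 150, r_1 = 80, x0_2 = 205, y0_2 = 40, x0_3 = 75, y0_3 = 135, x2_4 = 185, y2_4 = 165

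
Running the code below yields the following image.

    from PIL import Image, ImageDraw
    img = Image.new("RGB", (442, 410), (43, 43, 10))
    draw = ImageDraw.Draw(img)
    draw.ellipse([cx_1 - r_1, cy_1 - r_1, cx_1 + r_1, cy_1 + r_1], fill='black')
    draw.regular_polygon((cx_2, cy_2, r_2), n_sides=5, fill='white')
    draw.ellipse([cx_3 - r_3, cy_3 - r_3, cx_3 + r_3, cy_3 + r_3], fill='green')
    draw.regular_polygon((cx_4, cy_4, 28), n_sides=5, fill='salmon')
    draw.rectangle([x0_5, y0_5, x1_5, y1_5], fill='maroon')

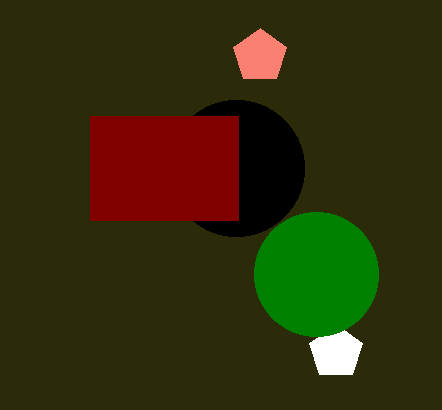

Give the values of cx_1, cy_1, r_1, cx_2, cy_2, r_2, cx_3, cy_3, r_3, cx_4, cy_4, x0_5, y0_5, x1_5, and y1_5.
cx_1 = 236, cy_1 = 168, r_1 = 68, cx_2 = 336, cy_2 = 352, r_2 = 28, cx_3 = 316, cy_3 = 274, r_3 = 62, cx_4 = 260, cy_4 = 56, x0_5 = 90, y0_5 = 116, x1_5 = 238, y1_5 = 220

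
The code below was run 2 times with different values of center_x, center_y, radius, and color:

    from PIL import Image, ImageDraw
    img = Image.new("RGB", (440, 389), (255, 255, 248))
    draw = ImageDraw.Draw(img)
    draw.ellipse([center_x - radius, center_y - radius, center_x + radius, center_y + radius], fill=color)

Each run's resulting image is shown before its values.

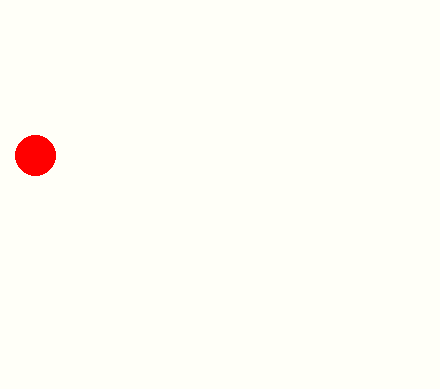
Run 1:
center_x = 35, center_y = 155, radius = 20, color = 'red'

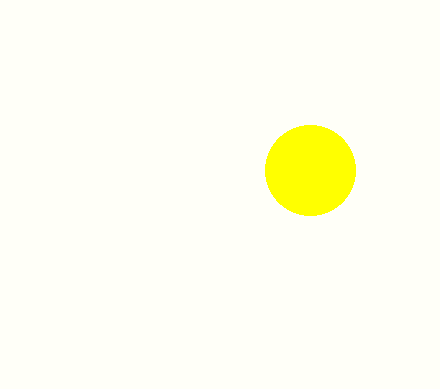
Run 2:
center_x = 310
center_y = 170
radius = 45
color = 'yellow'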